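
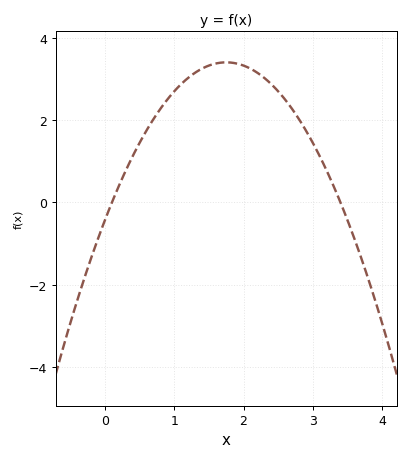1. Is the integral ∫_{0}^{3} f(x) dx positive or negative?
positive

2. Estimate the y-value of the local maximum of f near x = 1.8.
3.4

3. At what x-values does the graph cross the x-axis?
0.1, 3.4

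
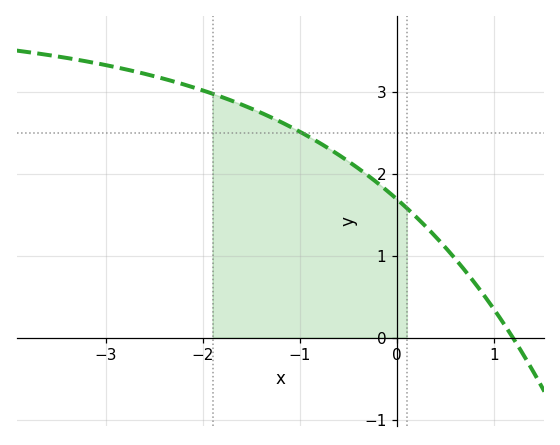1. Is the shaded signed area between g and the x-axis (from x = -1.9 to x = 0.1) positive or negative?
positive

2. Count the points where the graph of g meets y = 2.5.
1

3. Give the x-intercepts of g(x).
1.2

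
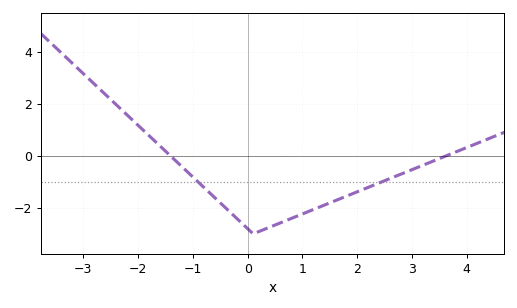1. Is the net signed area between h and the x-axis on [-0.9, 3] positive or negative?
negative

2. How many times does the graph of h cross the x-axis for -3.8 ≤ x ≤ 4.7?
2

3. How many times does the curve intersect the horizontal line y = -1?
2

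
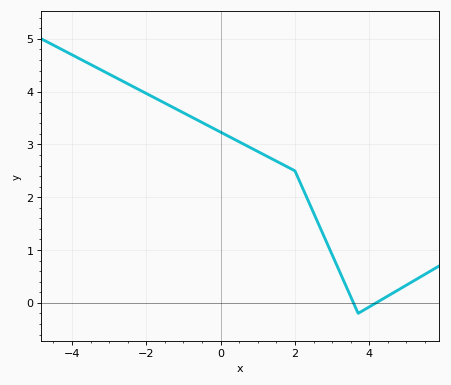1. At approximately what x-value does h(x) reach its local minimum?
3.6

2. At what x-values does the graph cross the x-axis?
3.6, 4.2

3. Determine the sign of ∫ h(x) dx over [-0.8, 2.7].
positive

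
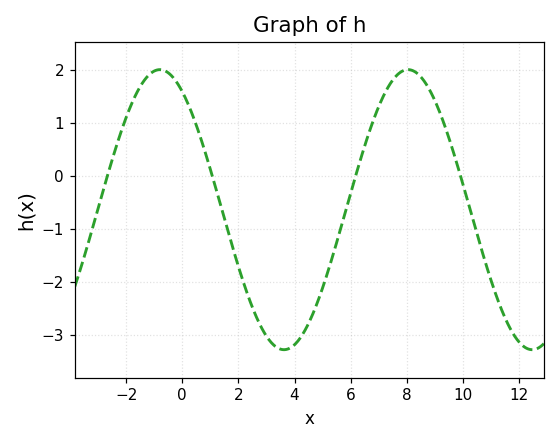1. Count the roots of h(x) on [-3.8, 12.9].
4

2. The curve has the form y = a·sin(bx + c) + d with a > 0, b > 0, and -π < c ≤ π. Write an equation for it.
y = 2.64sin(0.71x + 2.14) - 0.64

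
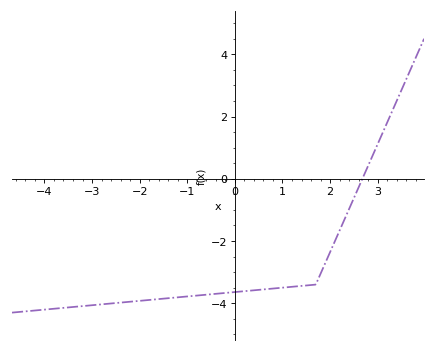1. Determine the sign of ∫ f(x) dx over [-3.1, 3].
negative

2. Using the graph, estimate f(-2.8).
-4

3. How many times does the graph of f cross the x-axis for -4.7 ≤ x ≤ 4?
1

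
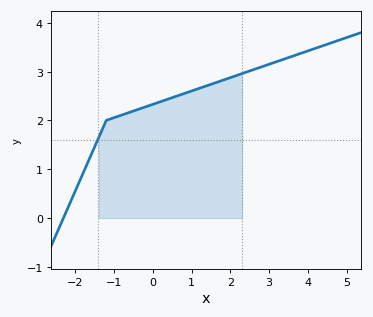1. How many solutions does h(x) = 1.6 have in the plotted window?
1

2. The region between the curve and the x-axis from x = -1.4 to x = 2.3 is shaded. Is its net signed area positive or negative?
positive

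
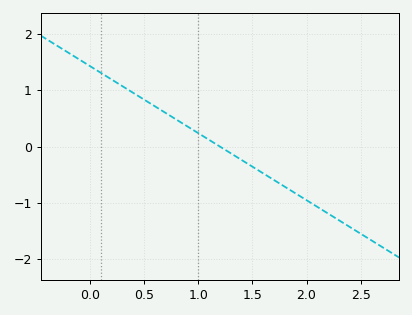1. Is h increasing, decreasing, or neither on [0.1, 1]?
decreasing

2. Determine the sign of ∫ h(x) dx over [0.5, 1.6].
positive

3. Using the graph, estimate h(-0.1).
1.55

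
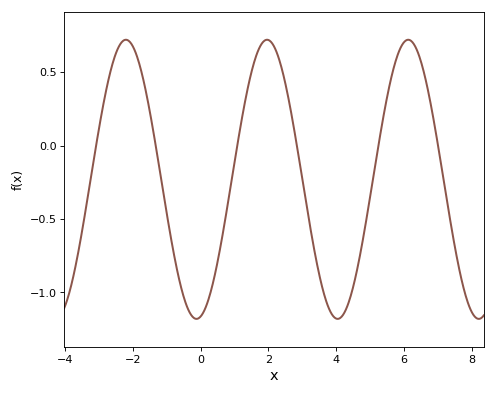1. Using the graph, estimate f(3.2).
-0.5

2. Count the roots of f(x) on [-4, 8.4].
6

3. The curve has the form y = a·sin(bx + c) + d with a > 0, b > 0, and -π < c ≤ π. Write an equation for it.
y = 0.95sin(1.5x - 1.4) - 0.23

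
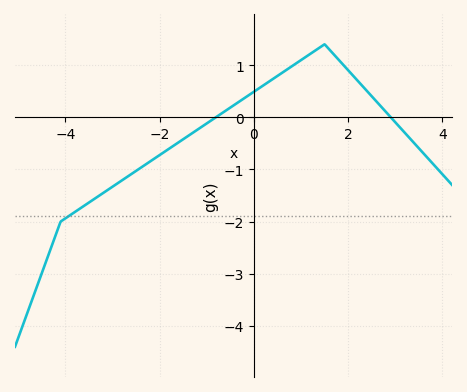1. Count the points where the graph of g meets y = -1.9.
1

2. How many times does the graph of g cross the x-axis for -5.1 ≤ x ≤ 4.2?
2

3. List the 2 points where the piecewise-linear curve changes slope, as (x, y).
(-4.1, -2); (1.5, 1.4)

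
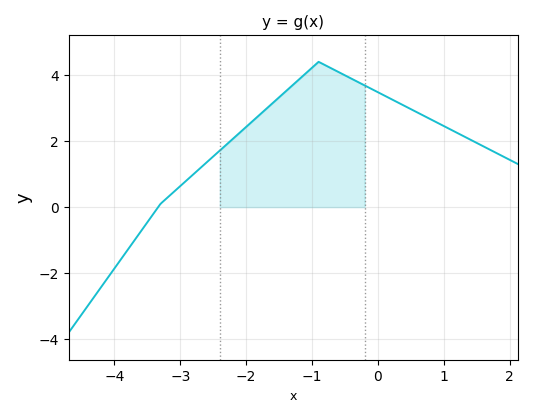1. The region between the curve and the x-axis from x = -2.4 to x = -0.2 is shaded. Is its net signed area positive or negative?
positive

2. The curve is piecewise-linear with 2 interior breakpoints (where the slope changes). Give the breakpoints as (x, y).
(-3.3, 0.1); (-0.9, 4.4)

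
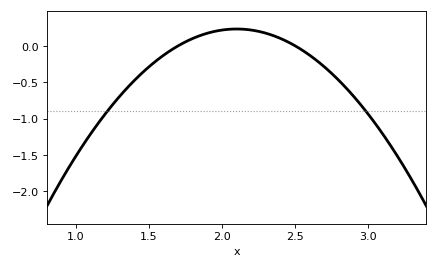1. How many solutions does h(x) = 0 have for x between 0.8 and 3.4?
2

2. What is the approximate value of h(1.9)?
0.174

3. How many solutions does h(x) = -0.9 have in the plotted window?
2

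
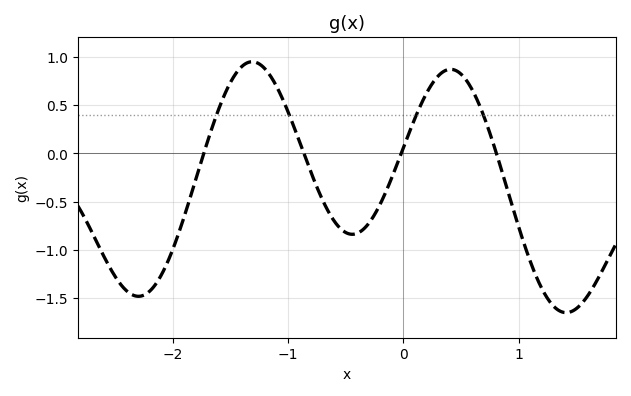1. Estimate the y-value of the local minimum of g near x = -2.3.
-1.48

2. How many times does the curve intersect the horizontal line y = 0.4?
4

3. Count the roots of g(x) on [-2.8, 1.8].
4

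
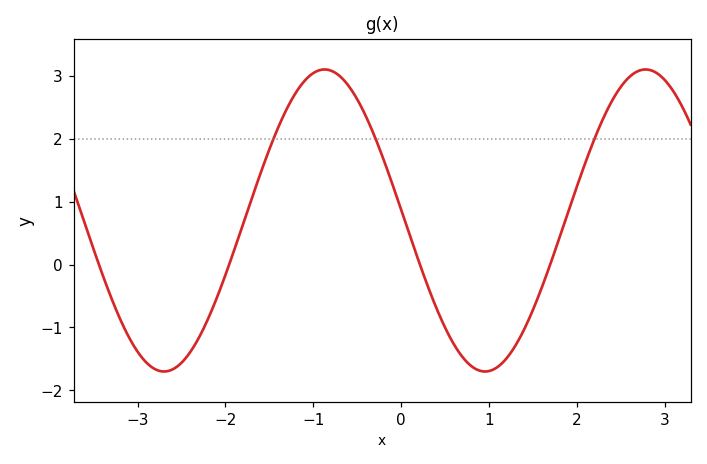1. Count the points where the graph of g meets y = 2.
3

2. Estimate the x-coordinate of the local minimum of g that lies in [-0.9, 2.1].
1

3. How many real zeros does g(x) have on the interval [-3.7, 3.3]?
4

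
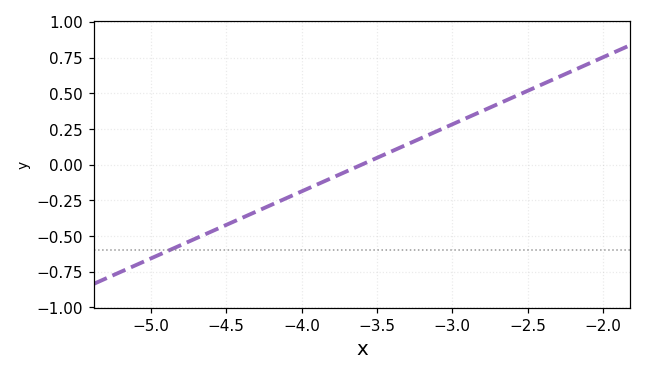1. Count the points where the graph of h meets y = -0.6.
1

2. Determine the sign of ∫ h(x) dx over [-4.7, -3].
negative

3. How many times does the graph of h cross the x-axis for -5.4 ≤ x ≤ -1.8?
1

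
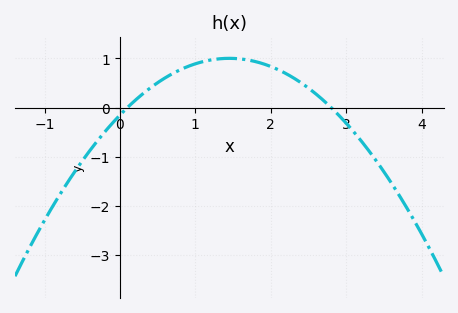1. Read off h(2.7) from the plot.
0.143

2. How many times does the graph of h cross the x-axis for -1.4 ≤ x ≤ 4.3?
2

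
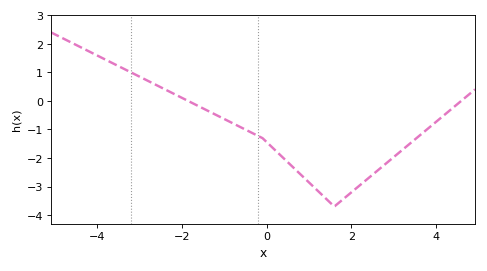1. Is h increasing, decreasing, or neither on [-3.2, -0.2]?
decreasing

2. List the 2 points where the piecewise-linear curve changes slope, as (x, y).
(-0.1, -1.3); (1.6, -3.7)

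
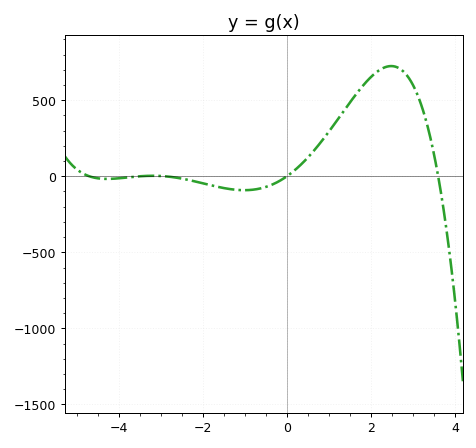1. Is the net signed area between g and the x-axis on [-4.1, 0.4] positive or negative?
negative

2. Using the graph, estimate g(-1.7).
-50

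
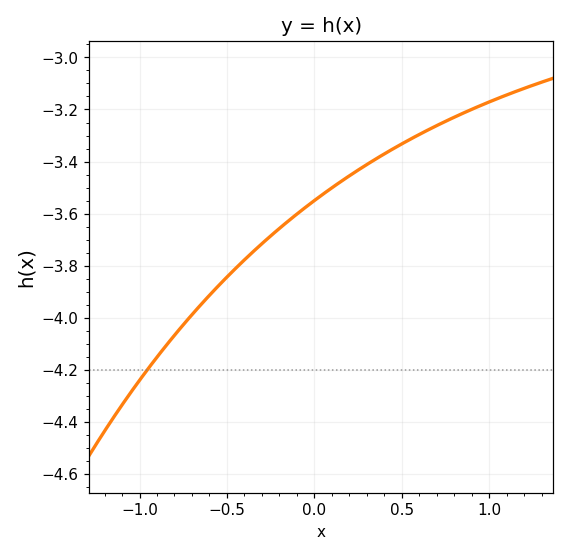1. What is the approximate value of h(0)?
-3.56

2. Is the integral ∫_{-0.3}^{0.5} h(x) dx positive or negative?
negative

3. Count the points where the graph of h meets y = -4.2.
1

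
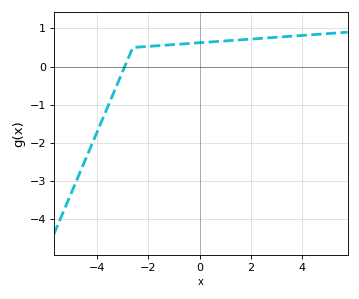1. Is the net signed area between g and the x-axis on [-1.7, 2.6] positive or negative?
positive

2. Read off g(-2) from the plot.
0.529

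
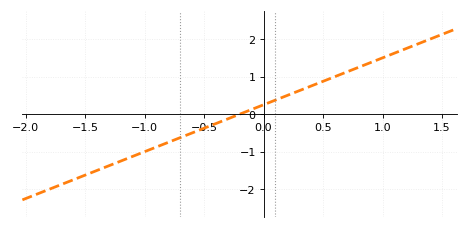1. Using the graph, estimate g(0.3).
0.6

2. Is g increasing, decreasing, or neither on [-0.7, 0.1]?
increasing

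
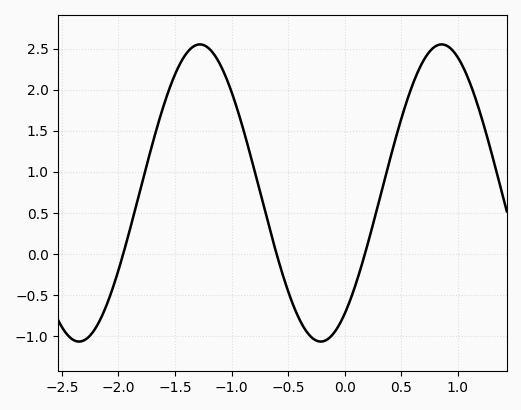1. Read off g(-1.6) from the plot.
1.8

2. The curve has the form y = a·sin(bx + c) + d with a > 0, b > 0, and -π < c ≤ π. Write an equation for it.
y = 1.81sin(2.9x - 0.95) + 0.74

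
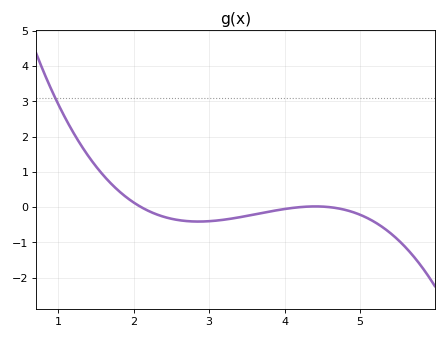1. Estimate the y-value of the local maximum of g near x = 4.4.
0.021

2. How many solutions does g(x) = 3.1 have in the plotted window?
1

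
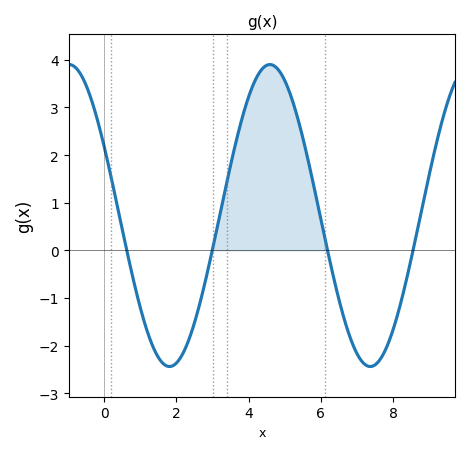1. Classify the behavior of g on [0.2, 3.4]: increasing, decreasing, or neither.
neither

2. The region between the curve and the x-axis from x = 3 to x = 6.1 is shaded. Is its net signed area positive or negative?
positive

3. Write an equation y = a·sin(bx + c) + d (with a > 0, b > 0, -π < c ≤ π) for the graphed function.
y = 3.17sin(1.13x + 2.67) + 0.73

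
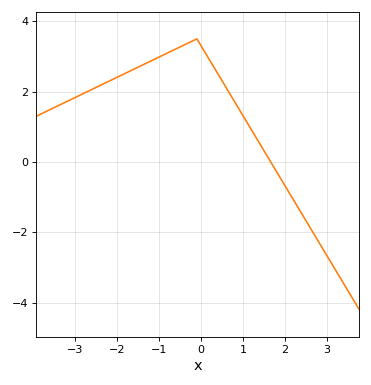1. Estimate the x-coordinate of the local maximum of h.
-0.101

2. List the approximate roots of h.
1.66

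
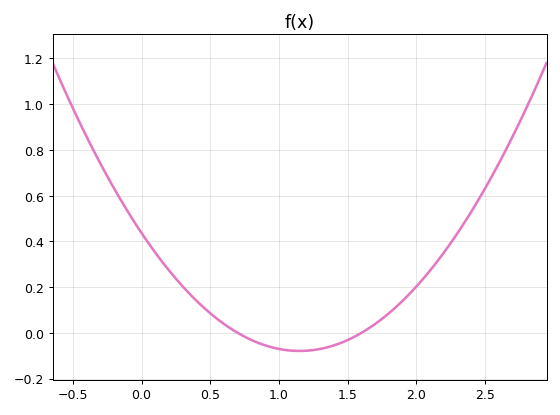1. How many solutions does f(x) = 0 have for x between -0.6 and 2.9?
2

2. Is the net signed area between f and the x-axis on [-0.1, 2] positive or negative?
positive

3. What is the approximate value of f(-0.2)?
0.64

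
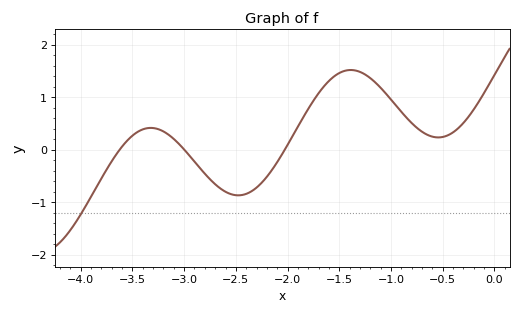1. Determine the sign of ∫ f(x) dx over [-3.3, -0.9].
positive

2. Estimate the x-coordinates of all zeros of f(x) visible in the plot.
-3.62, -3, -2.03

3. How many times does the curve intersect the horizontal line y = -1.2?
1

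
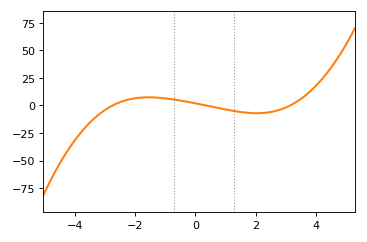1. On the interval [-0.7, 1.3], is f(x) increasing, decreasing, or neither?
decreasing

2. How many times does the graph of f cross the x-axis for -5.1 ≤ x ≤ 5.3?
3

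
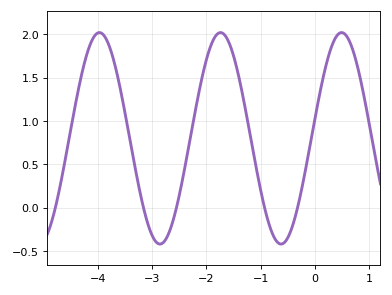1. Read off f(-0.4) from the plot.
-0.183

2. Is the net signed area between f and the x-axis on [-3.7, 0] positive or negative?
positive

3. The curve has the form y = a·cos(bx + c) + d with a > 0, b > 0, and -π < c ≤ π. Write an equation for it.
y = 1.22cos(2.82x - 1.38) + 0.8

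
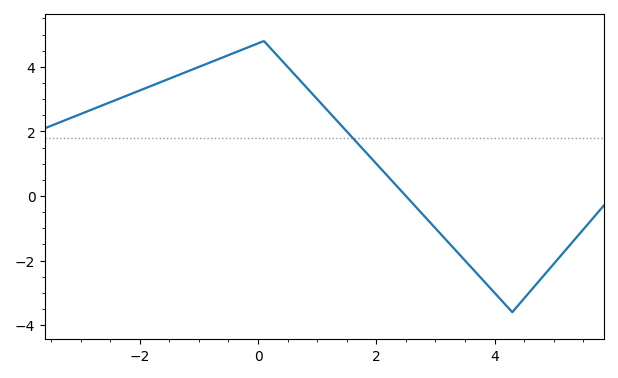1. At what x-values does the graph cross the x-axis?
2.5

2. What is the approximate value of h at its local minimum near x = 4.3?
-3.6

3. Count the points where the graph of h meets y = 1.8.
1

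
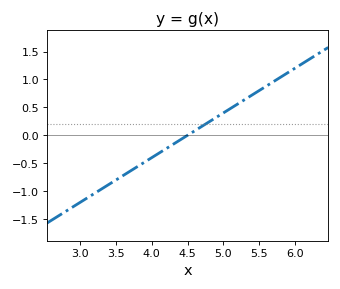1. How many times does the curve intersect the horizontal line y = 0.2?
1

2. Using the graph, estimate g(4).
-0.4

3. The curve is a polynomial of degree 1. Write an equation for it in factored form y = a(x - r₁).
y = 0.8(x - 4.5)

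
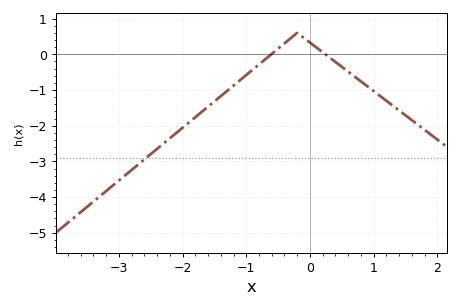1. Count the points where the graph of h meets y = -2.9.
1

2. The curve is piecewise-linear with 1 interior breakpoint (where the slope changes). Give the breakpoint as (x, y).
(-0.2, 0.6)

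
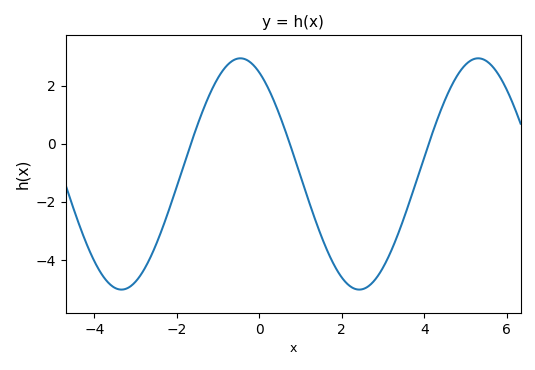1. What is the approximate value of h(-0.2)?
2.8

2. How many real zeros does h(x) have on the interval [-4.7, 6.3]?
3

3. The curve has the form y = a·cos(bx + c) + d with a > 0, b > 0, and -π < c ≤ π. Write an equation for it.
y = 3.98cos(1.1x + 0.5) - 1.04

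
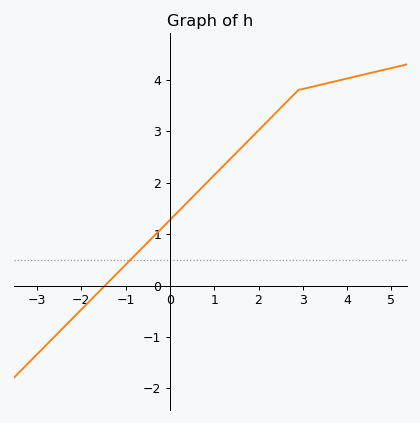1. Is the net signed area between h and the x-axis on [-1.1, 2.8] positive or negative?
positive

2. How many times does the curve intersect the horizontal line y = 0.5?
1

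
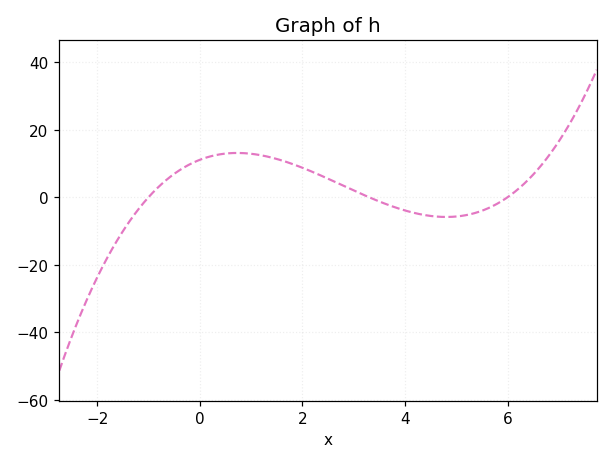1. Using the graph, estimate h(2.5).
6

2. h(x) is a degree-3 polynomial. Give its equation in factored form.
y = 0.56(x + 1)(x - 3.3)(x - 6)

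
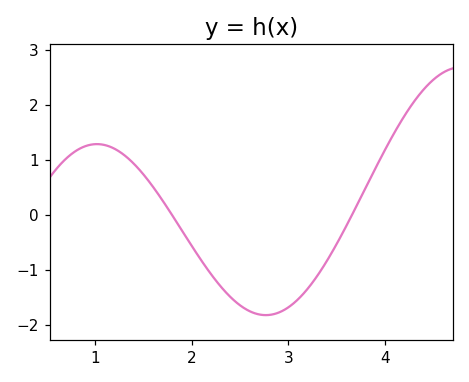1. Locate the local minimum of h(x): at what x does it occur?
2.8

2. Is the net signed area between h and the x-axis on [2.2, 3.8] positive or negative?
negative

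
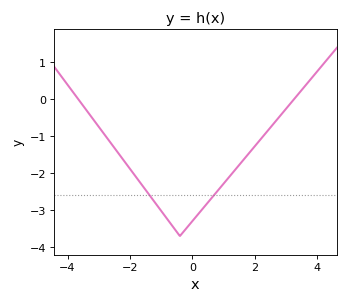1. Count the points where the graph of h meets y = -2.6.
2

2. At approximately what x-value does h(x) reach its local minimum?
-0.399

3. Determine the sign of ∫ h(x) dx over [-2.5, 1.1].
negative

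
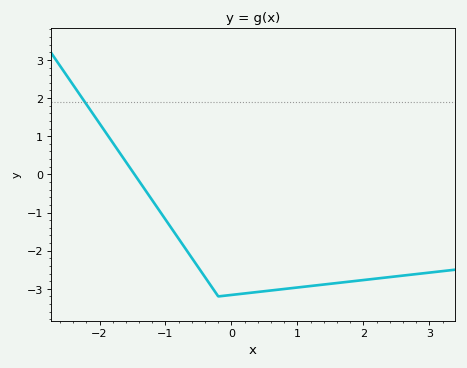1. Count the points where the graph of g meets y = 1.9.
1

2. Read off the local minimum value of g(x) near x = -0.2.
-3.2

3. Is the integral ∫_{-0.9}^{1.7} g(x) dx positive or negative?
negative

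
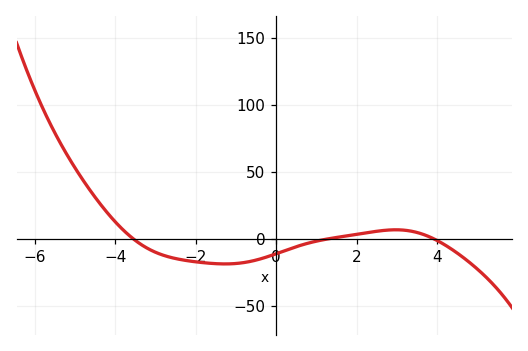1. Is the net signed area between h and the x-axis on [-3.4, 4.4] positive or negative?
negative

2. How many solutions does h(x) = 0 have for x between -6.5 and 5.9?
3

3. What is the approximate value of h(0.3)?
-7.78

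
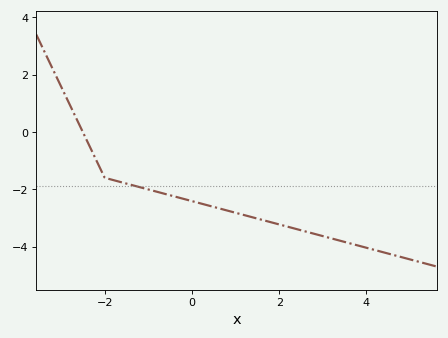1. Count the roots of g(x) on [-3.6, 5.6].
1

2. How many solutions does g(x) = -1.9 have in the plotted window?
1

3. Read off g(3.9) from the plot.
-4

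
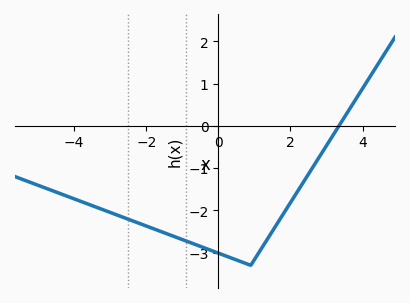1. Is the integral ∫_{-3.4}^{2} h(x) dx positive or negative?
negative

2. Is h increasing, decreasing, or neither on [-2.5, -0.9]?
decreasing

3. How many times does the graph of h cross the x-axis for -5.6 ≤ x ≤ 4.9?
1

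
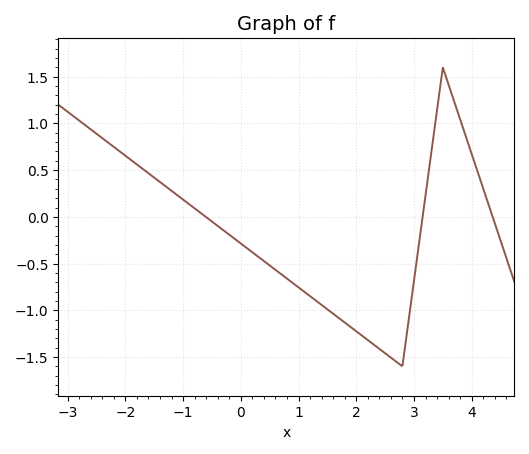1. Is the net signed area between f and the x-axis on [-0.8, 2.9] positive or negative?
negative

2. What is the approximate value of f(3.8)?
1.05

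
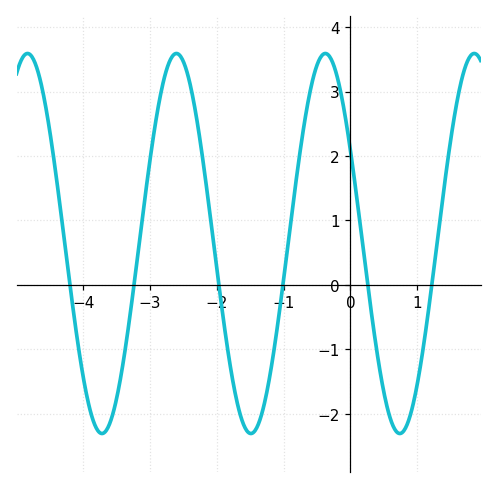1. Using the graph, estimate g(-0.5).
3.41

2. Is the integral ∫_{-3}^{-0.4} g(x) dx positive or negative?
positive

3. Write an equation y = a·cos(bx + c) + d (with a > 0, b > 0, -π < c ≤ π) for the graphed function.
y = 2.95cos(2.82x + 1.06) + 0.64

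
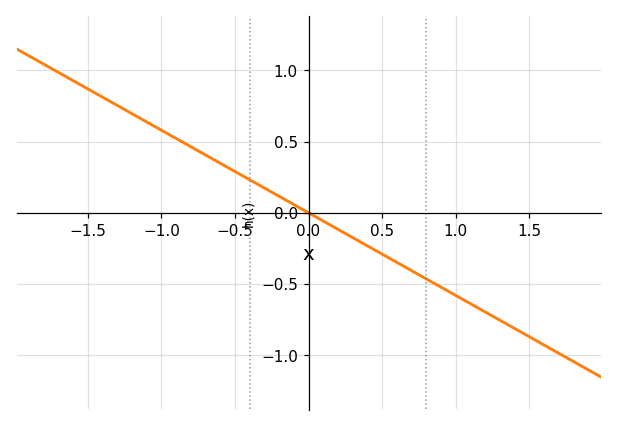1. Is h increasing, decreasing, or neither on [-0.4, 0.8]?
decreasing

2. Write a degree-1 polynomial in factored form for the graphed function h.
y = -0.58(x - 0)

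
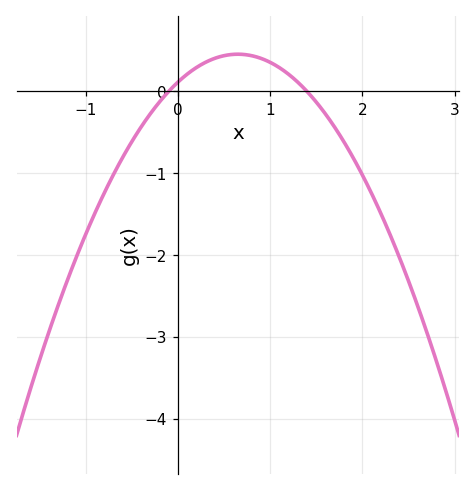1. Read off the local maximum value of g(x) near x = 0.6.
0.456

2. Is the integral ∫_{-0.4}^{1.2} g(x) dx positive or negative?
positive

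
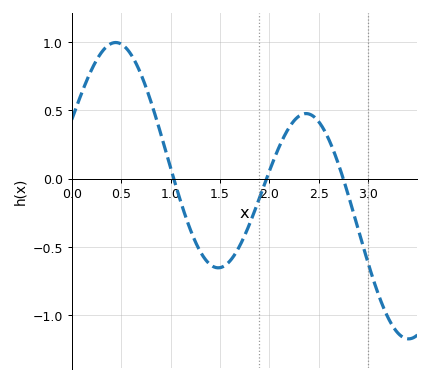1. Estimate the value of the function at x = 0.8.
0.567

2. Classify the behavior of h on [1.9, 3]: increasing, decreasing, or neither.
neither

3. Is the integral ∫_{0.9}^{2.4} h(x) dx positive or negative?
negative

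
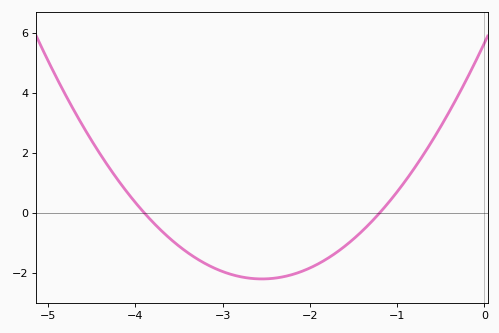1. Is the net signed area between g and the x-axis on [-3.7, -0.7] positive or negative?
negative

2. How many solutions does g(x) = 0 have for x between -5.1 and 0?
2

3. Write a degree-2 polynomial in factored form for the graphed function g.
y = 1.21(x + 3.9)(x + 1.2)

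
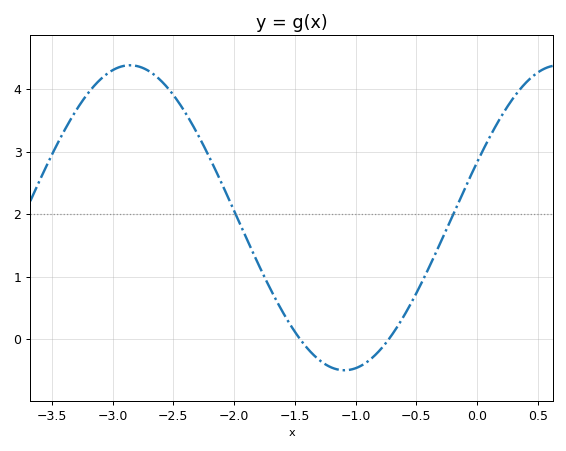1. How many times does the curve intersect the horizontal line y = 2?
2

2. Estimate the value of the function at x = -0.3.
1.55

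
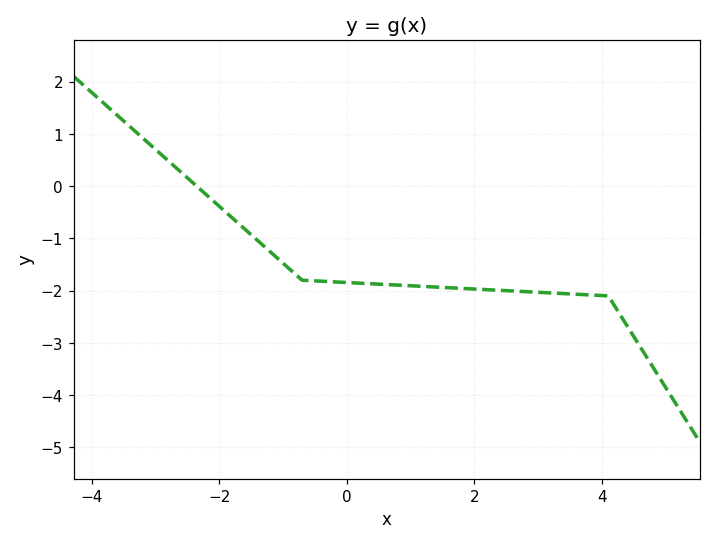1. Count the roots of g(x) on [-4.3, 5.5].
1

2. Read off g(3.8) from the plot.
-2.08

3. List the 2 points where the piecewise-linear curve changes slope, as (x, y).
(-0.7, -1.8); (4.1, -2.1)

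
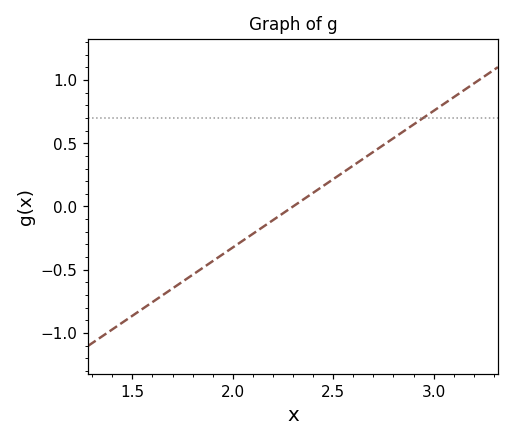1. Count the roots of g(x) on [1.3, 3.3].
1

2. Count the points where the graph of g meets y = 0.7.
1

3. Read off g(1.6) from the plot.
-0.75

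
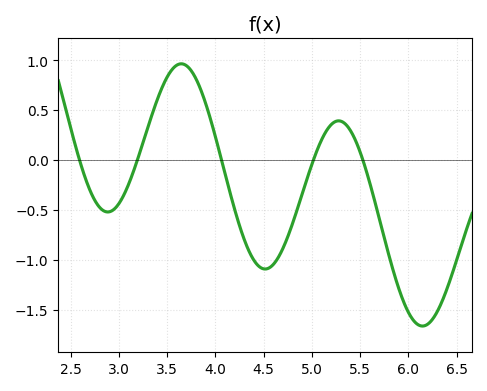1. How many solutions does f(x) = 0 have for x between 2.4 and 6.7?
5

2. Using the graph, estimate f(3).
-0.433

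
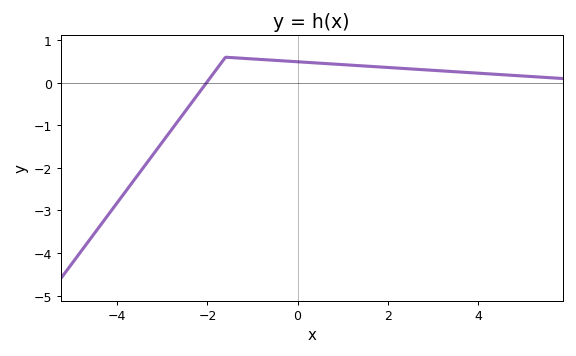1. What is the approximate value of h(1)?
0.4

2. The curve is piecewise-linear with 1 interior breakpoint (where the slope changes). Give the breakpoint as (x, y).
(-1.6, 0.6)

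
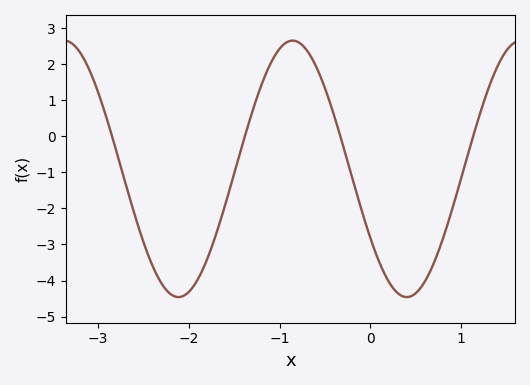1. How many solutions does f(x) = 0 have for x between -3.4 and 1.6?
4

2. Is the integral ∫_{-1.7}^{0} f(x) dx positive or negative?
positive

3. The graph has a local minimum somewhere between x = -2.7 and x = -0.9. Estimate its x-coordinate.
-2.11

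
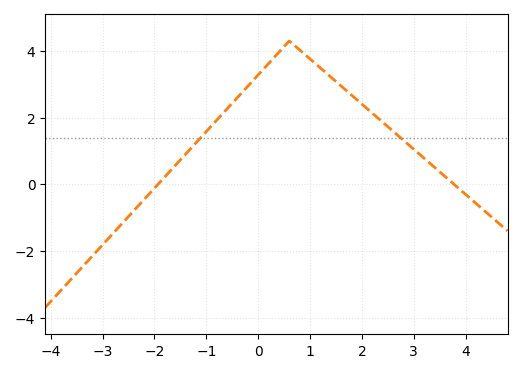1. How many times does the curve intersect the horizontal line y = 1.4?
2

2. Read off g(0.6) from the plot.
4.3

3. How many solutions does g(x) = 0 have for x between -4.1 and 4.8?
2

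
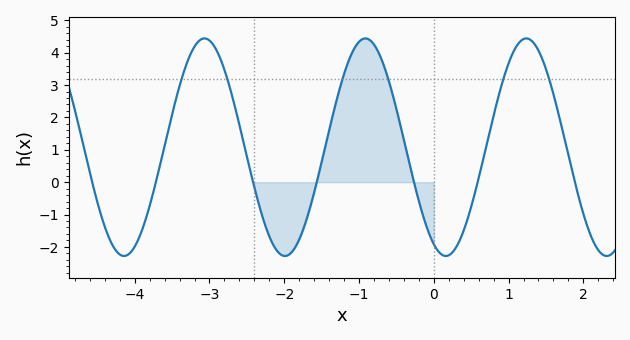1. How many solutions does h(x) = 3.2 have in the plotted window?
6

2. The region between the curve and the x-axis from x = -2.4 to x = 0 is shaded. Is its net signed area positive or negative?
positive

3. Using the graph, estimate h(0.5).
-0.8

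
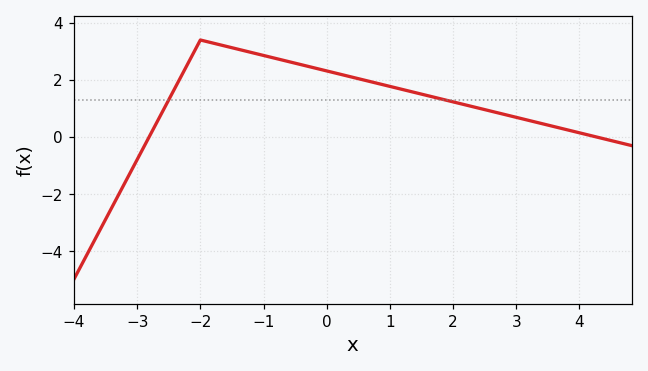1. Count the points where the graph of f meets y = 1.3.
2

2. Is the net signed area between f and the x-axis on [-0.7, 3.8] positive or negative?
positive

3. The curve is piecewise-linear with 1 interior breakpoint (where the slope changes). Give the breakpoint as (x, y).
(-2, 3.4)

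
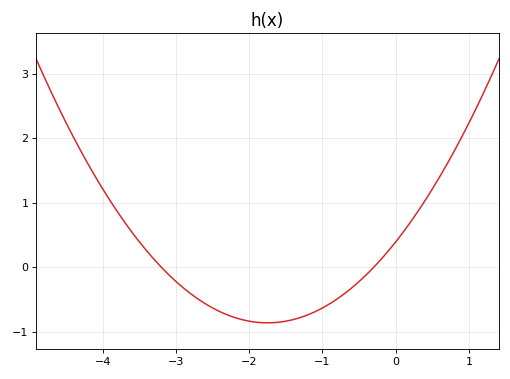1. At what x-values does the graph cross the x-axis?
-3.2, -0.3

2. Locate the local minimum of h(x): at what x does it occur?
-1.8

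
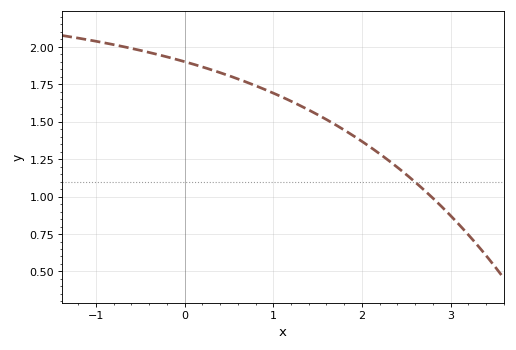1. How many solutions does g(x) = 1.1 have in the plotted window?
1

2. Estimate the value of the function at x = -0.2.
1.93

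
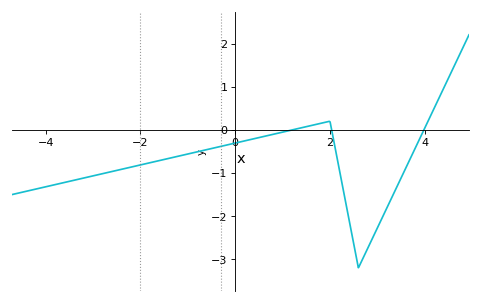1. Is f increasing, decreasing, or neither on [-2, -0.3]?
increasing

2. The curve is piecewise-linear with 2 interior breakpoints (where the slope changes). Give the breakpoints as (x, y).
(2, 0.2); (2.6, -3.2)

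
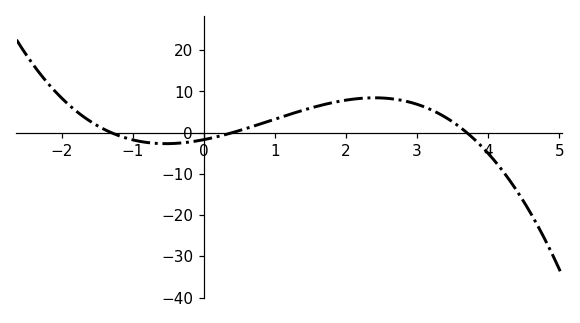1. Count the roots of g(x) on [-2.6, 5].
3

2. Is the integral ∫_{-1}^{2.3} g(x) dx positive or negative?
positive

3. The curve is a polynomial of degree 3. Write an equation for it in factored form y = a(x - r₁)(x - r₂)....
y = -0.88(x + 1.3)(x - 0.4)(x - 3.7)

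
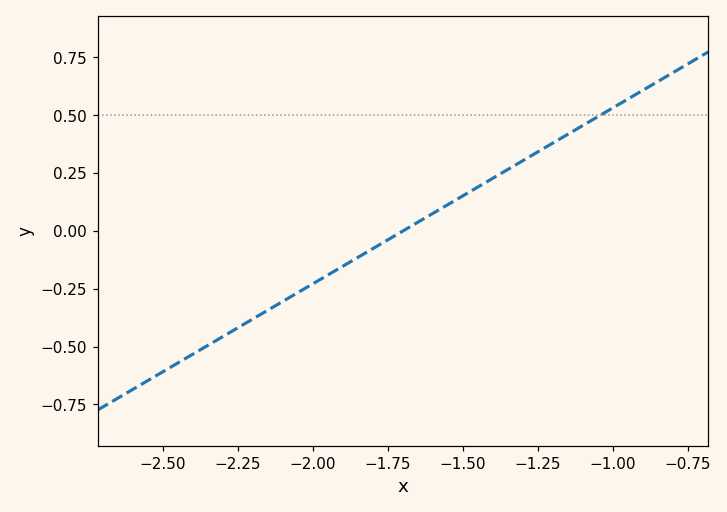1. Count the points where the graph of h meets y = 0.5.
1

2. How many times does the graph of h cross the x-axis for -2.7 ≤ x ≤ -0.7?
1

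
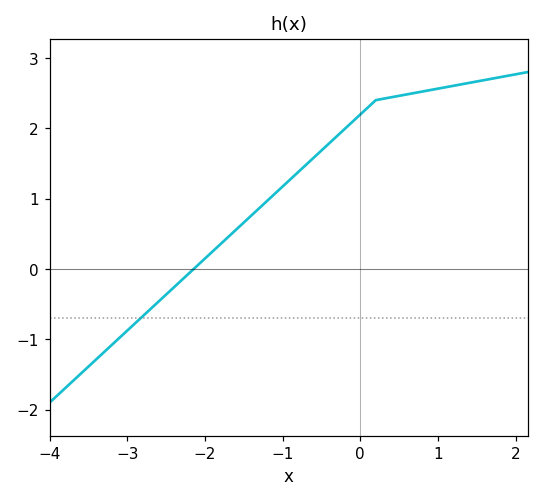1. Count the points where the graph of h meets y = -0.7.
1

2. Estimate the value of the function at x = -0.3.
1.89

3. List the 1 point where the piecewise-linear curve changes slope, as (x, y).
(0.2, 2.4)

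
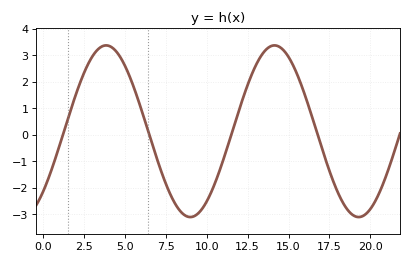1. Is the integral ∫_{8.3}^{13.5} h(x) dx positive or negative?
negative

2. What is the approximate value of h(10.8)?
-1.33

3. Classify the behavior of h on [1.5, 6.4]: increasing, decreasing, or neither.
neither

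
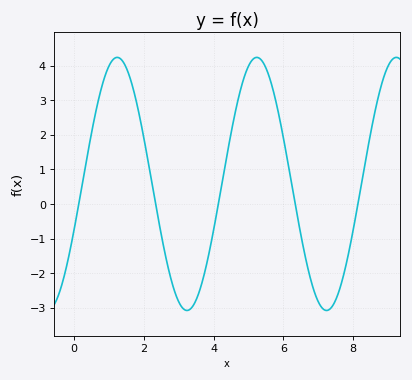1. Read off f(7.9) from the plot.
-1.3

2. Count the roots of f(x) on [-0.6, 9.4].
5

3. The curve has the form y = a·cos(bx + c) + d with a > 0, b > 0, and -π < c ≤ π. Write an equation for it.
y = 3.66cos(1.6x - 1.9) + 0.58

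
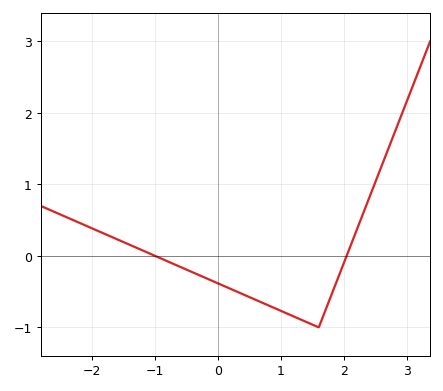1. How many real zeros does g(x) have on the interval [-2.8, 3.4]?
2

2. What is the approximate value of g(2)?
-0.096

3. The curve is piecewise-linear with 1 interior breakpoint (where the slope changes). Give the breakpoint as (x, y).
(1.6, -1)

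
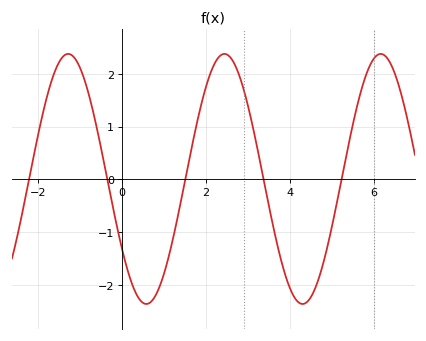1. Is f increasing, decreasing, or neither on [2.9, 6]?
neither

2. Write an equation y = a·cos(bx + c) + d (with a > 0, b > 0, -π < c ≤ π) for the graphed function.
y = 2.37cos(1.7x + 2.2) + 0.01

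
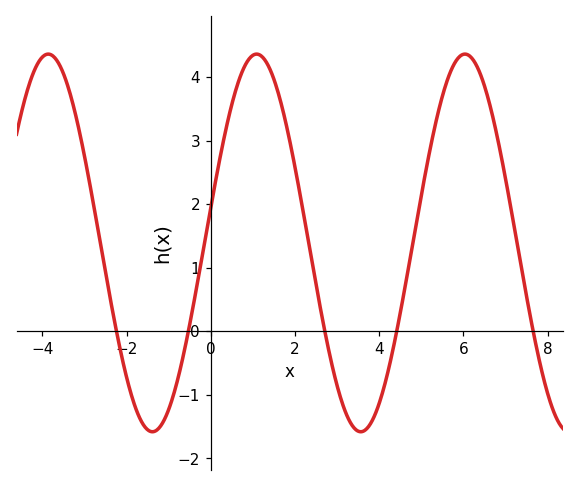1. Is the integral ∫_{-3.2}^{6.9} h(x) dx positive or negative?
positive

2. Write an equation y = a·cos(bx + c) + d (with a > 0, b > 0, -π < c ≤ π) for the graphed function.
y = 2.97cos(1.27x - 1.38) + 1.39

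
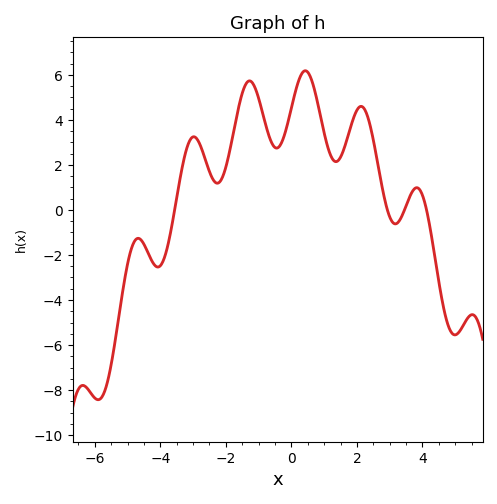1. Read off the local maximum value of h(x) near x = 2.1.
4.6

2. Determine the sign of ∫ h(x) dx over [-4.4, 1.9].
positive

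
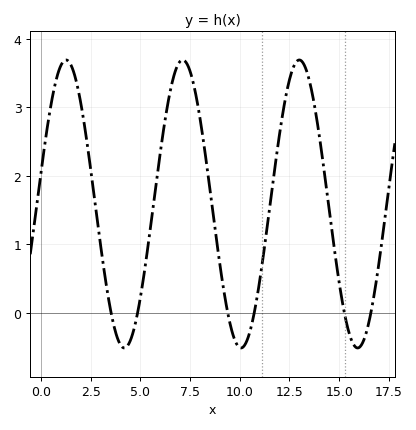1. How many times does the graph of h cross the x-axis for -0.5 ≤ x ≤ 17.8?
6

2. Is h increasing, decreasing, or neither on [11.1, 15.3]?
neither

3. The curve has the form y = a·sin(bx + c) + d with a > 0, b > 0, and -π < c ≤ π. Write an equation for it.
y = 2.1sin(1.1x + 0.23) + 1.59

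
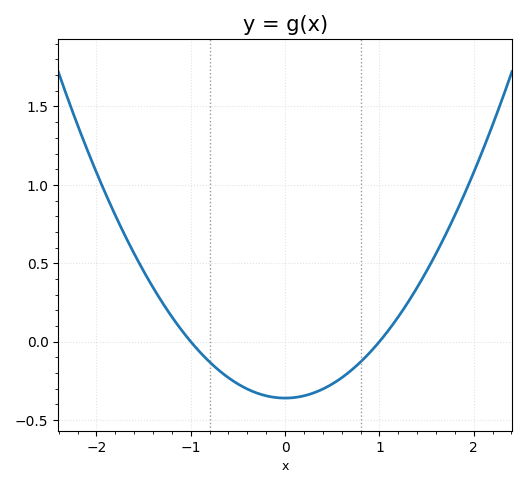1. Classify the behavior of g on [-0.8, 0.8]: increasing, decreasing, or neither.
neither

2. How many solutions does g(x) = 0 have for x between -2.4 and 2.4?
2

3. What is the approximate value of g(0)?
-0.36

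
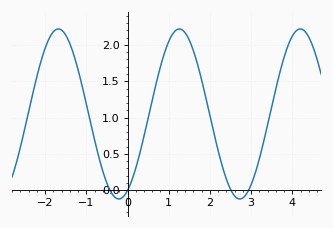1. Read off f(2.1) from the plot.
0.8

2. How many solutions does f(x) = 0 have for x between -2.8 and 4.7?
4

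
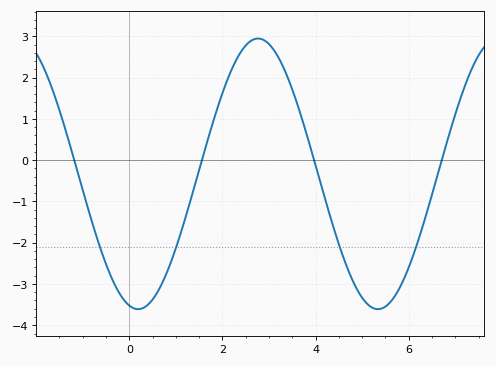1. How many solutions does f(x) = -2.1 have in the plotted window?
4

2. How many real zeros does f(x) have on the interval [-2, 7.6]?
4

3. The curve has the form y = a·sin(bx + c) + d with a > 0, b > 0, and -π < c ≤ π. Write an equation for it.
y = 3.28sin(1.2x - 1.8) - 0.33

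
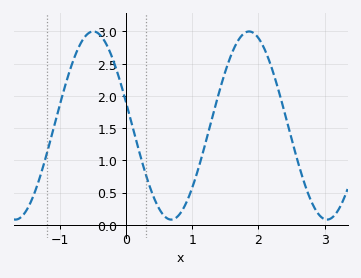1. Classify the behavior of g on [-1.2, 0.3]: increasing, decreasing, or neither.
neither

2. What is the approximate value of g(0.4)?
0.474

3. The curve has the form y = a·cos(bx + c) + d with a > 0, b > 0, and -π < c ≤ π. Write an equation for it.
y = 1.46cos(2.67x + 1.32) + 1.54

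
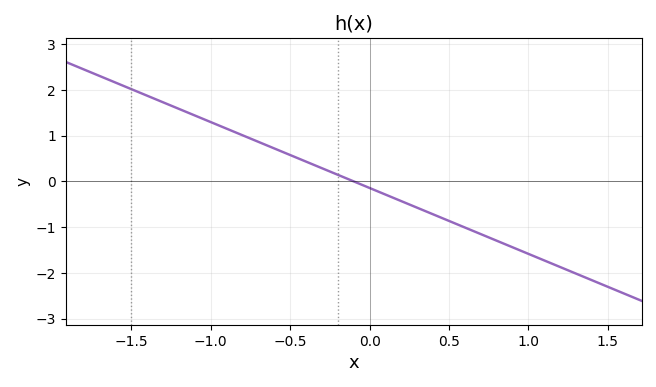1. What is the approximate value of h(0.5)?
-0.864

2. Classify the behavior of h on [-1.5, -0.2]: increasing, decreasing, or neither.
decreasing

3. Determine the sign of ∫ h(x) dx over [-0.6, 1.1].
negative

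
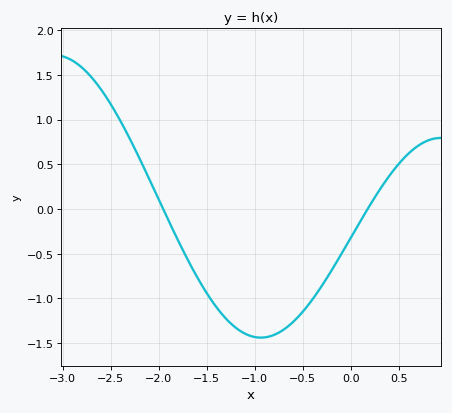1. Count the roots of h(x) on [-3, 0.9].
2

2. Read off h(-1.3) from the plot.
-1.25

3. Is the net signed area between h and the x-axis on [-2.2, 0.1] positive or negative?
negative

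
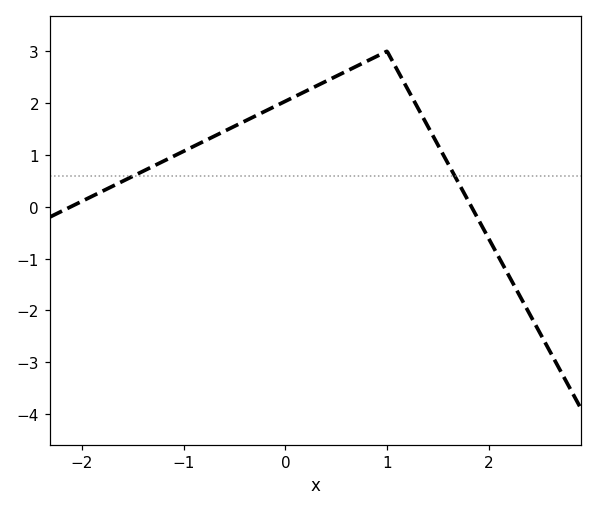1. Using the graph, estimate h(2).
-0.619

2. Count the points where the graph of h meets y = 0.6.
2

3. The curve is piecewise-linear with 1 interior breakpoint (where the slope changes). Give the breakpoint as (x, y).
(1, 3)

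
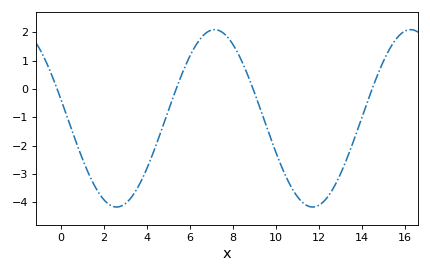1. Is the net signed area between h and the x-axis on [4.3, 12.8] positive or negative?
negative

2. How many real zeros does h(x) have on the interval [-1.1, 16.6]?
4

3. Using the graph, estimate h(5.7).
0.651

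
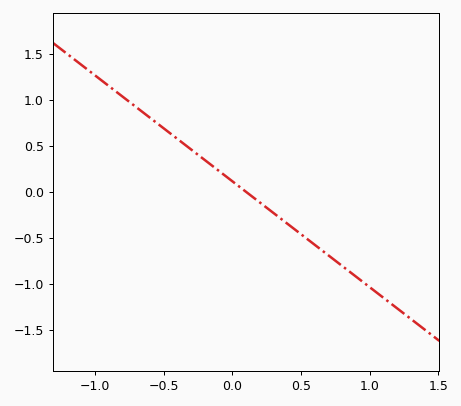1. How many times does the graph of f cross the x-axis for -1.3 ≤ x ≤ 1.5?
1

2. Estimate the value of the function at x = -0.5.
0.7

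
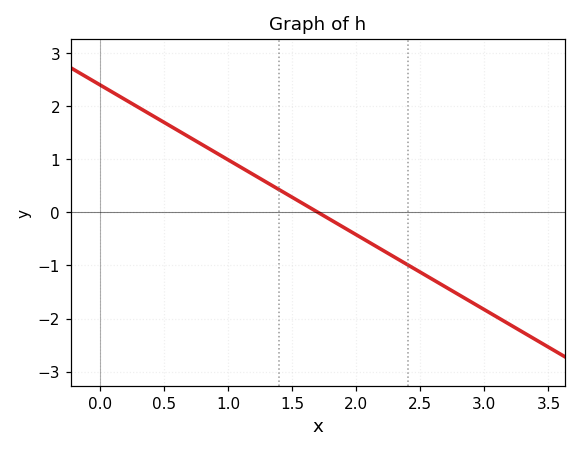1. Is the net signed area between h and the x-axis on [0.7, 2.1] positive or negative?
positive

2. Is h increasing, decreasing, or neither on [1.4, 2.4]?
decreasing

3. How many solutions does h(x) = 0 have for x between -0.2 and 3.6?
1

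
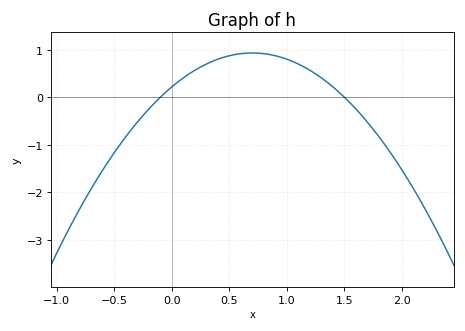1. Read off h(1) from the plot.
0.803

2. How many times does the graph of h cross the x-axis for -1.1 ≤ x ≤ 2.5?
2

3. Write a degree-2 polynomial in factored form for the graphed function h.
y = -1.46(x + 0.1)(x - 1.5)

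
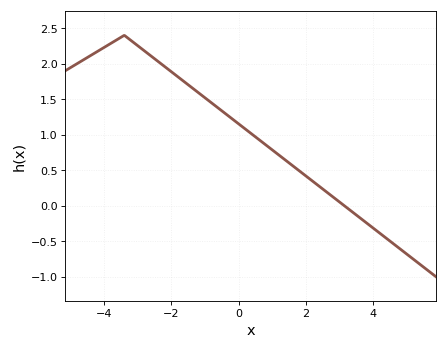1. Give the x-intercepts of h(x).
3.14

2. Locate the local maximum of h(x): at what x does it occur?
-3.4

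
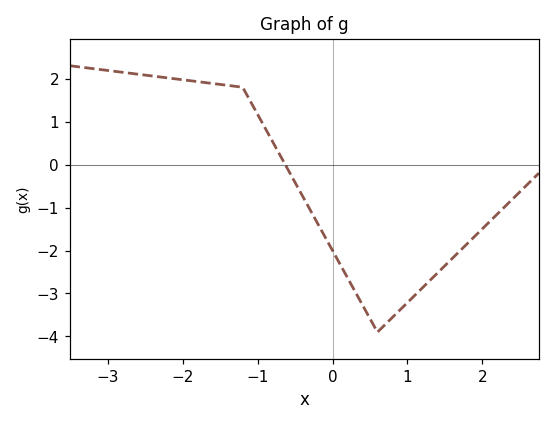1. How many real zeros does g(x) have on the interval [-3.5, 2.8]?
1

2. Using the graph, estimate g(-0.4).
-0.7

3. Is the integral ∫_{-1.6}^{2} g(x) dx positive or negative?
negative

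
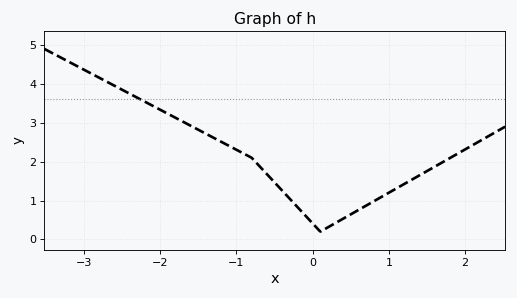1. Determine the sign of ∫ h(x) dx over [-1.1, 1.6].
positive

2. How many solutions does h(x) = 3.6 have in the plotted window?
1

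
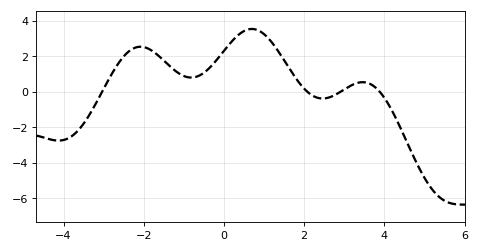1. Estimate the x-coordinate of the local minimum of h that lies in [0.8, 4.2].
2.46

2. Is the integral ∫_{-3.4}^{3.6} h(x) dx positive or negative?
positive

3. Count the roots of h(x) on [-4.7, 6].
4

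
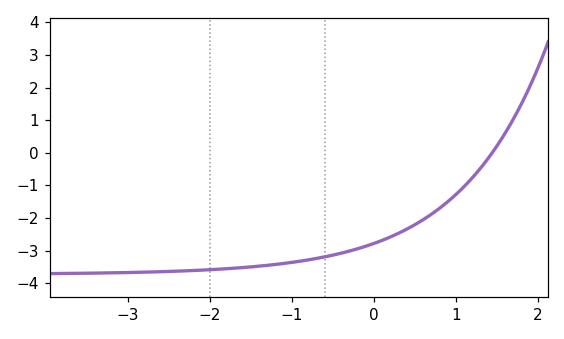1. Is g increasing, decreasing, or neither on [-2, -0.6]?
increasing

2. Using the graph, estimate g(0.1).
-2.69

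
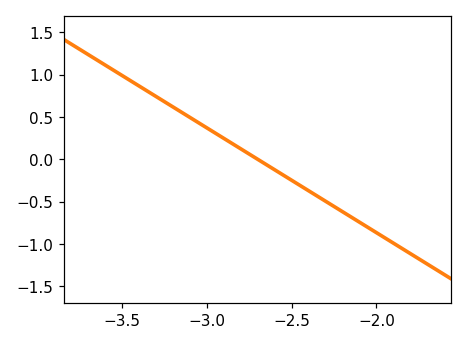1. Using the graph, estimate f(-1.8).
-1.12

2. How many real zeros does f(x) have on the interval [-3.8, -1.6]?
1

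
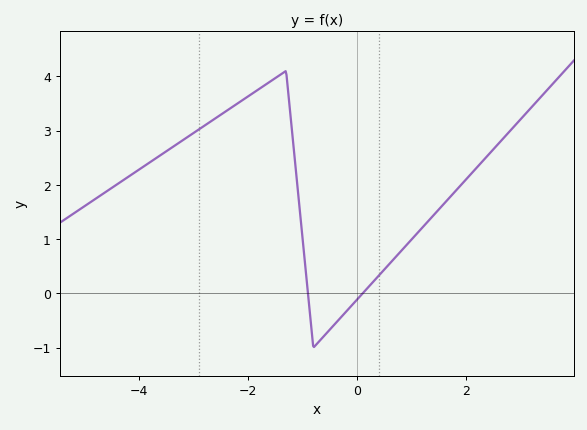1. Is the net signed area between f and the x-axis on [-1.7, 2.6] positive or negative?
positive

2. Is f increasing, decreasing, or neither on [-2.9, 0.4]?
neither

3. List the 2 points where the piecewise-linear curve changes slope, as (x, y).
(-1.3, 4.1); (-0.8, -1)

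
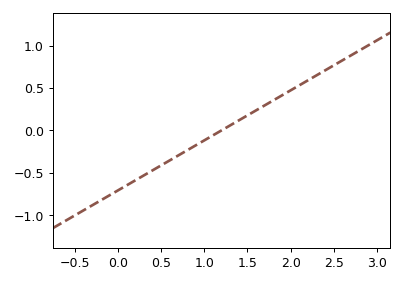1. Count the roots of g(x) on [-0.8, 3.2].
1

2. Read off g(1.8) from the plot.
0.354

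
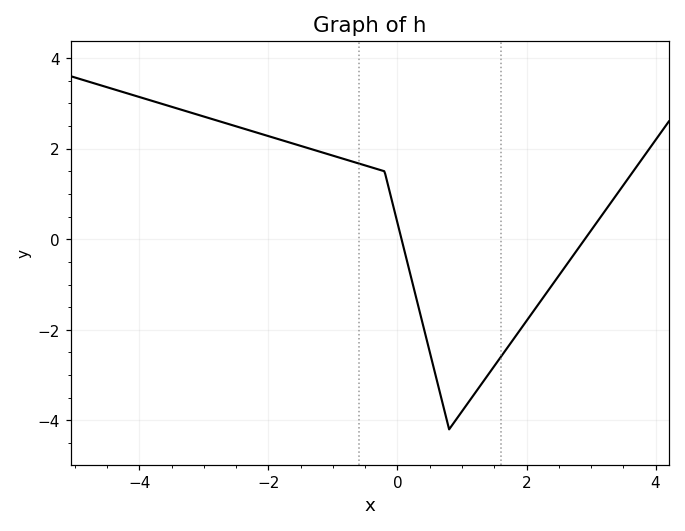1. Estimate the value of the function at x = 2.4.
-1.01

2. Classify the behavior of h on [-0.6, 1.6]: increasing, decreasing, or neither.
neither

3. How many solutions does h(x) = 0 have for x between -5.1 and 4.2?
2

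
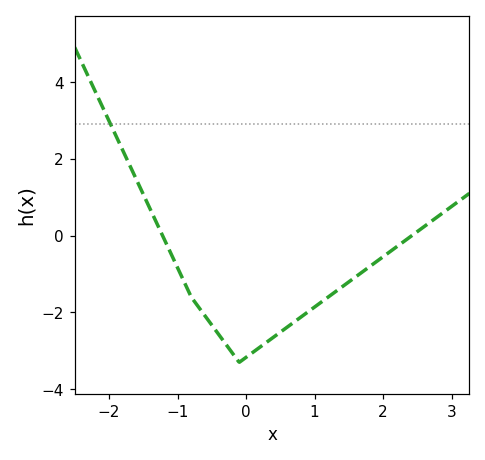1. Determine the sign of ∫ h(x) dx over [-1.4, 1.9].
negative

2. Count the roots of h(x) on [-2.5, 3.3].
2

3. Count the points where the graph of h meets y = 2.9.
1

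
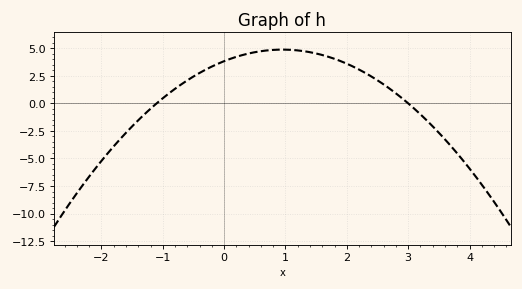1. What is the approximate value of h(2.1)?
3.34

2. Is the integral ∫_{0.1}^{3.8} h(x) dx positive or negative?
positive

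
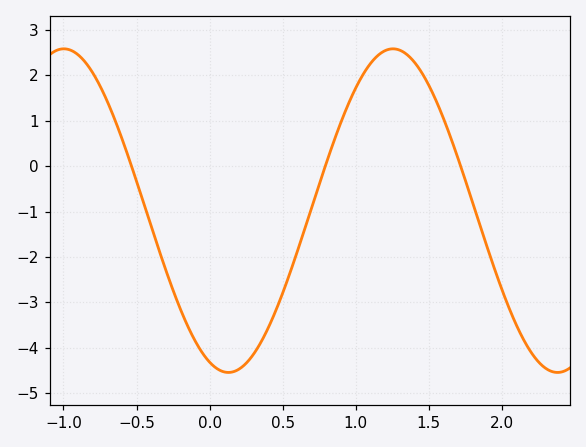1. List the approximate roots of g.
-0.55, 0.8, 1.7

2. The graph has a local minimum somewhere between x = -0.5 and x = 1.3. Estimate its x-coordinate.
0.15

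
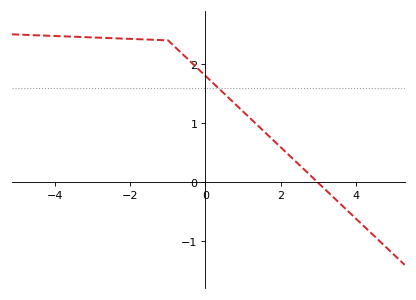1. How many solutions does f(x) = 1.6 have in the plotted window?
1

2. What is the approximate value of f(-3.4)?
2.46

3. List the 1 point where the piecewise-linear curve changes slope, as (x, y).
(-1, 2.4)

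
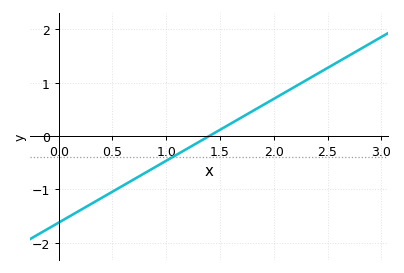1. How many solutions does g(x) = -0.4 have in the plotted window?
1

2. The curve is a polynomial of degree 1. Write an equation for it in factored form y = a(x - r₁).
y = 1.16(x - 1.4)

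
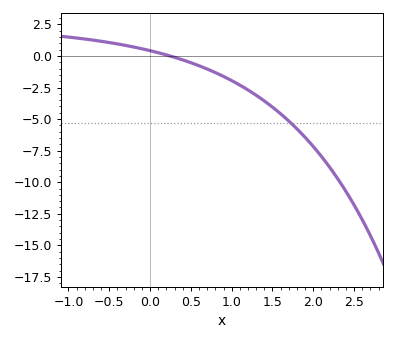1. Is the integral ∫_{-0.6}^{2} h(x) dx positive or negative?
negative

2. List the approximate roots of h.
0.245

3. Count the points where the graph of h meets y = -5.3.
1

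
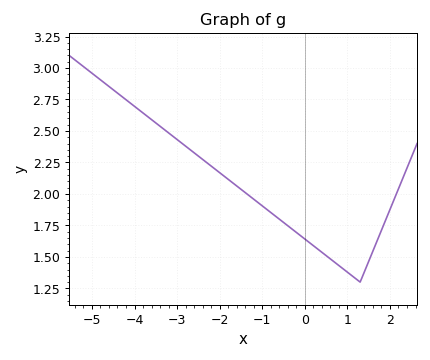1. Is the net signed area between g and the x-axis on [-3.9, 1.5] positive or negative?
positive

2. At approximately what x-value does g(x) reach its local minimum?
1.2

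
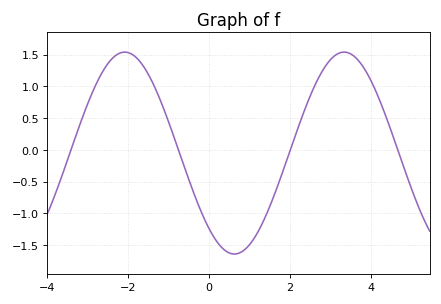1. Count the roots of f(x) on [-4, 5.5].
4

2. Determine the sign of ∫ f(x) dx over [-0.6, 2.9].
negative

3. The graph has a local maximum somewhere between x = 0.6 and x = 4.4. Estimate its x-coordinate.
3.34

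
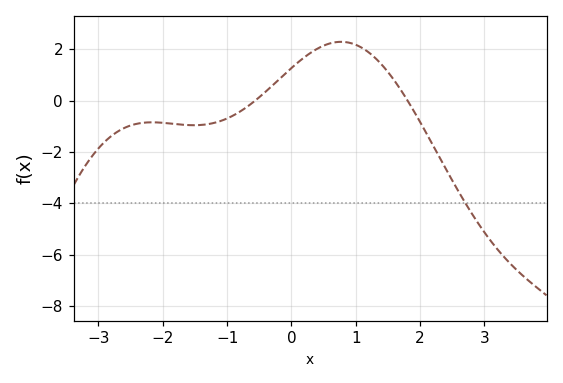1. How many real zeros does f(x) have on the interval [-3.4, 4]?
2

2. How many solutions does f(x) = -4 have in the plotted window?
1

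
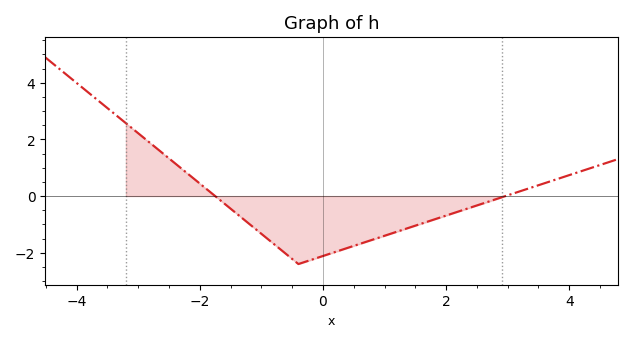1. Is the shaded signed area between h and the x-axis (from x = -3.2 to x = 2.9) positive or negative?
negative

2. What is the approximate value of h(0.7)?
-1.62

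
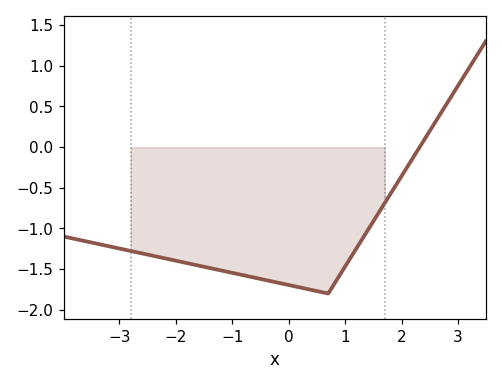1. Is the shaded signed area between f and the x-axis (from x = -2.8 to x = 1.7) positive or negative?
negative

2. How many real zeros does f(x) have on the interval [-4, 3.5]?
1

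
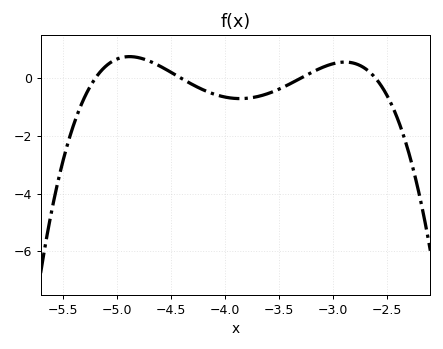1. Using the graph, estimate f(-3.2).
0.2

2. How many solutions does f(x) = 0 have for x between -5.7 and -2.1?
4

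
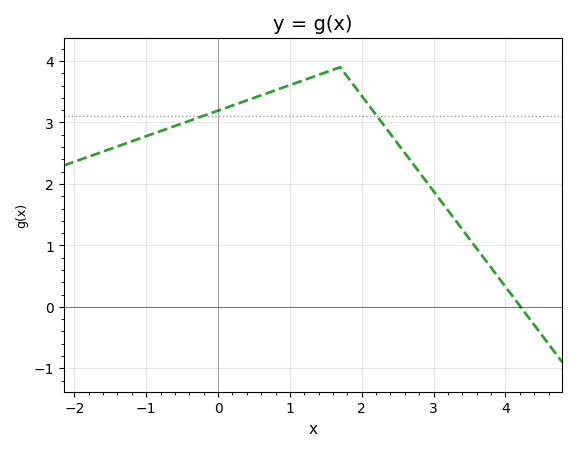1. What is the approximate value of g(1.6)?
3.86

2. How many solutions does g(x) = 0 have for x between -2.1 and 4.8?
1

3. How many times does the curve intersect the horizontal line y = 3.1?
2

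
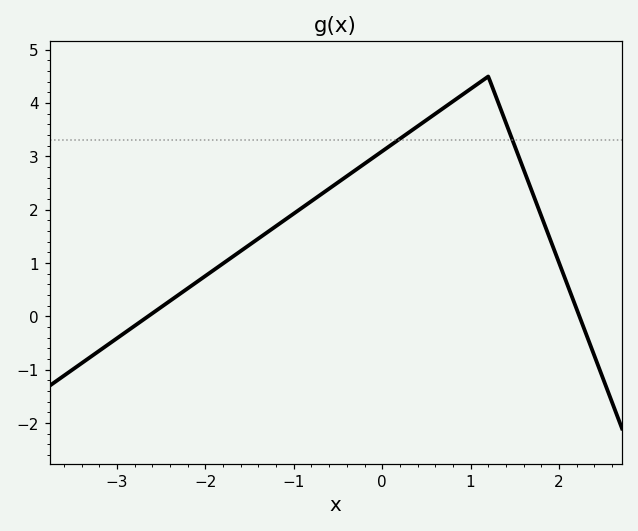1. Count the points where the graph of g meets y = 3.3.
2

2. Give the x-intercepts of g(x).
-2.65, 2.23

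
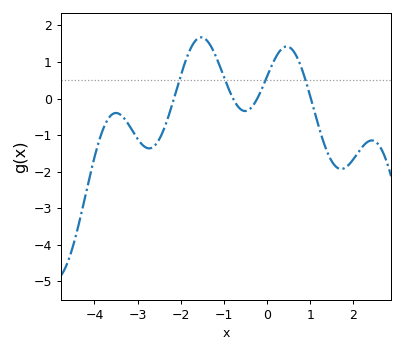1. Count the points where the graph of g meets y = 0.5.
4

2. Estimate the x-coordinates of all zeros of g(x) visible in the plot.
-2.2, -0.8, -0.2, 1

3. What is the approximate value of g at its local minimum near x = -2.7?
-1.4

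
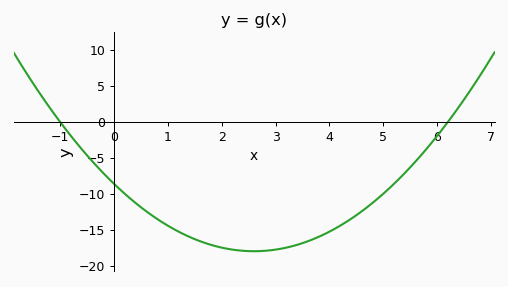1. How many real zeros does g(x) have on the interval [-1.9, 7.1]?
2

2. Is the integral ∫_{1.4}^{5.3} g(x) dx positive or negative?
negative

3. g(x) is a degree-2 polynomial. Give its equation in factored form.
y = 1.39(x + 1)(x - 6.2)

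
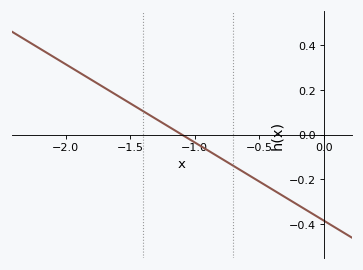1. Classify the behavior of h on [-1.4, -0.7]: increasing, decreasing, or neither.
decreasing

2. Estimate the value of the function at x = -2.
0.32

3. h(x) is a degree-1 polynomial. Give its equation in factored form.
y = -0.35(x + 1.1)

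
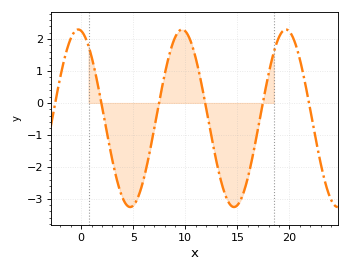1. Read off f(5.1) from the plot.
-3.2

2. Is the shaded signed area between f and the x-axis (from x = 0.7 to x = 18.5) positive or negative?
negative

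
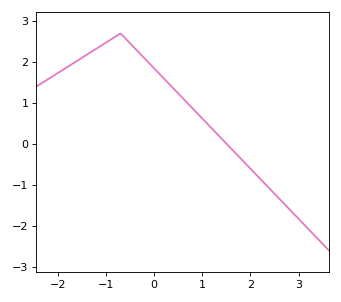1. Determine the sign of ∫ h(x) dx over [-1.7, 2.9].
positive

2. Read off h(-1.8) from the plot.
1.9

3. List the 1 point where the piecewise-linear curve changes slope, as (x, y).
(-0.7, 2.7)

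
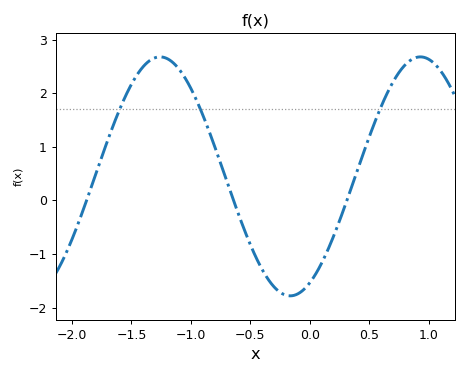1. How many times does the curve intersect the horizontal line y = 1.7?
3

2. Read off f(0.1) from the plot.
-1.17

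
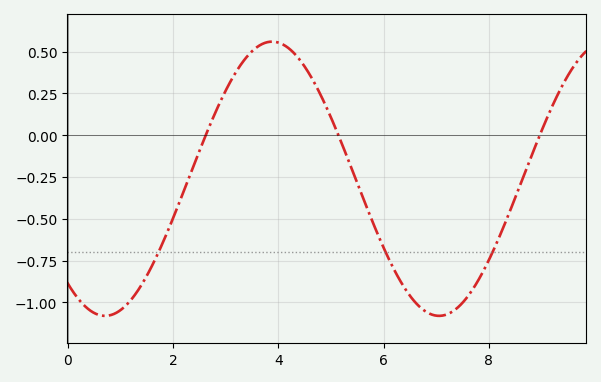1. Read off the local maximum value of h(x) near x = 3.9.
0.56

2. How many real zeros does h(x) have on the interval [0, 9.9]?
3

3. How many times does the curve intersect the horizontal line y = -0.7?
3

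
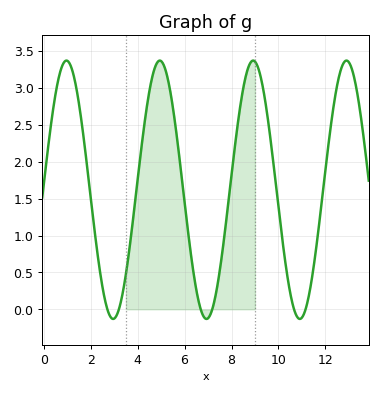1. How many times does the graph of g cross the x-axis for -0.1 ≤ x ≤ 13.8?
6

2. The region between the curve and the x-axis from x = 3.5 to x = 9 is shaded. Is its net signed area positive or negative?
positive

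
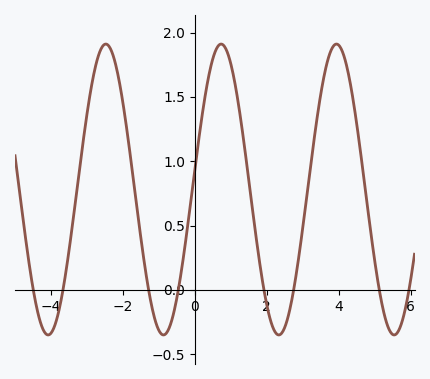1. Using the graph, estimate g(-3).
1.35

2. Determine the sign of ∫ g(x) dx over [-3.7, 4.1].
positive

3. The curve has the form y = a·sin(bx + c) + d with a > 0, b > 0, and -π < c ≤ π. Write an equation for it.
y = 1.13sin(2x + 0.14) + 0.78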